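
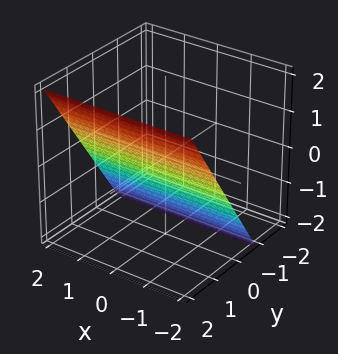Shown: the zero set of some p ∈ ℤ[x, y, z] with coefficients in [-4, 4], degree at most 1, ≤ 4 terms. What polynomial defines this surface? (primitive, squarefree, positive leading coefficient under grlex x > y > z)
3*y - 2*z - 2

1. The degree is 1 — the surface is flat (a plane).
2. Observable constraints: the surface avoids every integer x-axis point in the box; one z-axis crossing is at z = -1.
3. These observations pin down the coefficients.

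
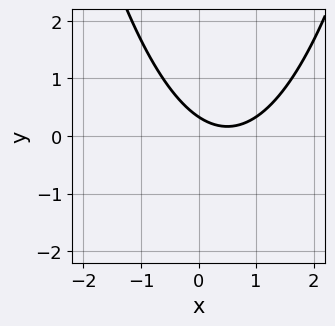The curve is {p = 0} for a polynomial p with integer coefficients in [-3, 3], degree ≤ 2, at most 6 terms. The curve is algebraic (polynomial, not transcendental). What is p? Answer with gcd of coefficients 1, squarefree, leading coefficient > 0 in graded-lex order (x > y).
2*x^2 - 2*x - 3*y + 1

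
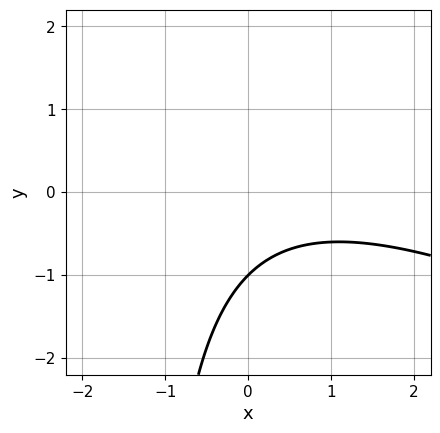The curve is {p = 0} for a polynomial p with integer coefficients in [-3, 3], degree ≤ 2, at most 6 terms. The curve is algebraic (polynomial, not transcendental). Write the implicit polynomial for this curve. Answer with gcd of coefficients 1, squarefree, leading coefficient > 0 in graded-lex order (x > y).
x^2 + 2*x*y - x + 3*y + 3

First, deg p = 2. The shape is more complex than any degree-1 curve.
Next, from the axis intercepts and sections: no x-intercept at any integer in the box; it crosses the y-axis at the gridline y = -1.
Finally, matching integer coefficients to the picture gives p.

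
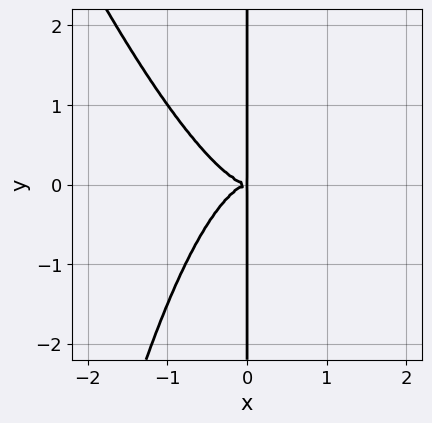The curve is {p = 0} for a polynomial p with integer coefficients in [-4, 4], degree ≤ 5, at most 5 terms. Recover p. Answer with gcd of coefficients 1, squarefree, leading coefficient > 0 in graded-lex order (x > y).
3*x^4 + x^3*y + 2*x*y^2

(a) Degree: a generic line meets the curve in up to 4 points, so deg p = 4.
(b) Checking where it meets the axes: every point of the y-axis in the box is on the curve.
(c) Together with the visible shape, these determine p as stated.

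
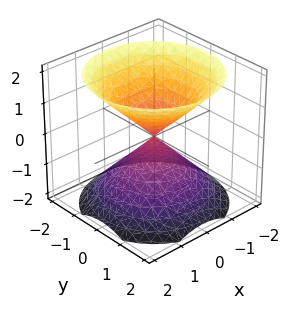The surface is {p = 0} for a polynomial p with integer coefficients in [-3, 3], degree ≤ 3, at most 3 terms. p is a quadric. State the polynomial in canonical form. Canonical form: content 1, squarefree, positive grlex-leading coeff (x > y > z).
(a) I count 2 distinct pieces. Treating them together as one polynomial.
(b) Degree: two nappes meeting at a single point; a quadric, so deg p = 2.
(c) Symmetries: the z-axis is an axis of rotation, so x and y enter only as x² + y²; mirror symmetry z ↦ −z ⇒ only even powers of z.
(d) From the visible intercepts: it crosses the x-axis at the gridline x = 0; it crosses the z-axis at the gridline z = 0.
(e) The integer polynomial consistent with all of this is the stated p.

x^2 + y^2 - z^2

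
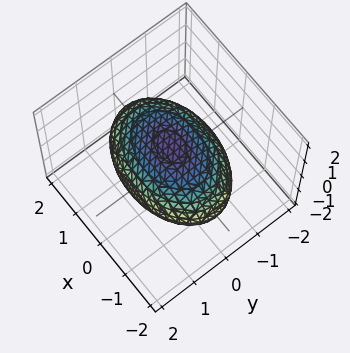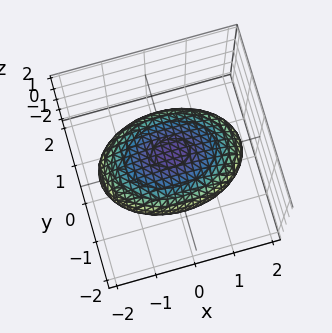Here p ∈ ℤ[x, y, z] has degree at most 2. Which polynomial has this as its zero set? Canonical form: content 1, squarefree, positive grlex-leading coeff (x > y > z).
x^2 + 2*y^2 + 3*z^2 - 3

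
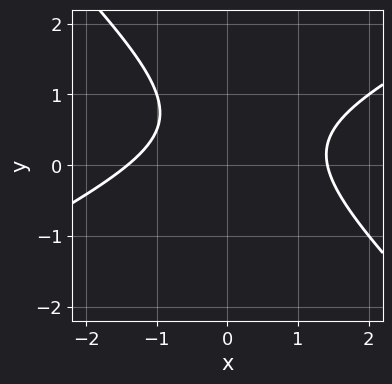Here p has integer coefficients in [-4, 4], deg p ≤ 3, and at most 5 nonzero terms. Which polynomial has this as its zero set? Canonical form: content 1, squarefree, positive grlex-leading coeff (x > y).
First, the degree is 2 — a generic line meets the curve in up to 2 points.
Then, from the axis intercepts and sections: no y-intercept at any integer in the box.
Finally, putting this together gives p.

x^2 - x*y - 2*y^2 + 2*y - 2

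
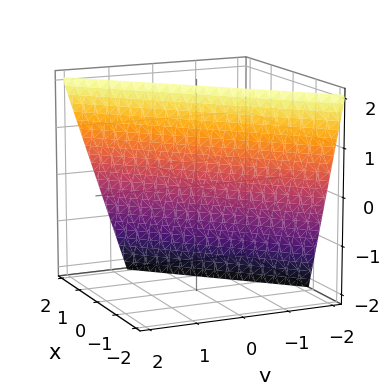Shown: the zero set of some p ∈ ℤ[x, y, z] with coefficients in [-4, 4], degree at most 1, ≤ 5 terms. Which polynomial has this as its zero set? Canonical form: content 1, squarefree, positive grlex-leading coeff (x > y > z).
Degree: every cross-section is a straight line — this is a plane, so deg p = 1.
Against the integer gridlines: it crosses the z-axis at the gridline z = 2.
These observations pin down the coefficients.

3*x - 3*y + z - 2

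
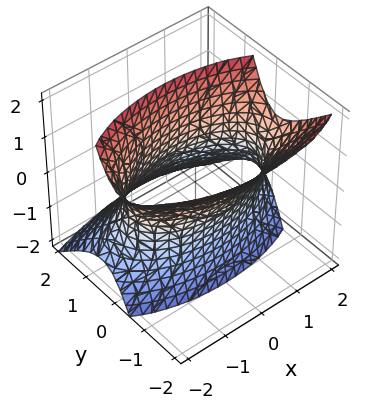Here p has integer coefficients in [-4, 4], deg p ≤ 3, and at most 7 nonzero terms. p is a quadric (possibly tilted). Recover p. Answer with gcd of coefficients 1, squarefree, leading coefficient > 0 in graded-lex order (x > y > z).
Degree: the shape is more complex than any degree-1 surface, so deg p = 2.
Against the integer gridlines: it misses every integer gridline on the z-axis; among the integer gridlines, it crosses the y-axis at y ∈ {-1, 1}.
Together with the visible shape, these determine p as stated.

x^2 + 3*y^2 + 2*y*z - z^2 - 3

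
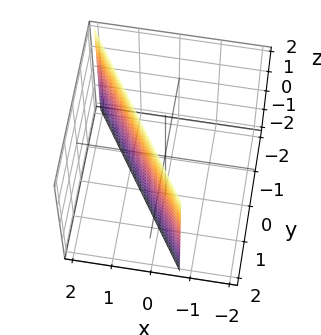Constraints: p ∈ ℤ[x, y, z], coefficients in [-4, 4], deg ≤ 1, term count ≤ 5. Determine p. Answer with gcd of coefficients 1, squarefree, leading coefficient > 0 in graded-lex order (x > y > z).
3*x + 2*y - 2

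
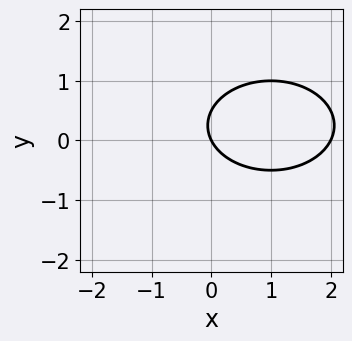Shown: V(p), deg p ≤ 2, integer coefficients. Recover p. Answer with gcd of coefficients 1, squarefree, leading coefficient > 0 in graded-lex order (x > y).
(a) The degree is 2 — no degree-1 curve has this shape.
(b) Observable constraints: among the integer gridlines, it crosses the x-axis at x ∈ {0, 2}; one y-axis crossing is at y = 0.
(c) Together with the visible shape, these determine p as stated.

x^2 + 2*y^2 - 2*x - y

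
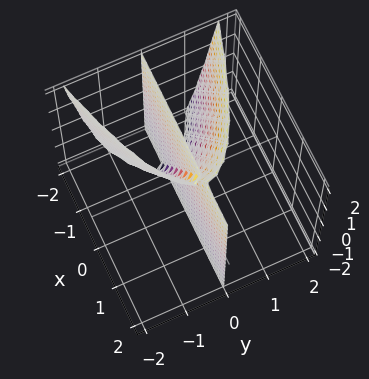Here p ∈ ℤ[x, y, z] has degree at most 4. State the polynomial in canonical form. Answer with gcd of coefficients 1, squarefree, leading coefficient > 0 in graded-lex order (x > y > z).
2*y^3 + 2*x*y - y*z

First, the picture has 2 separate pieces.
Then, the degree is 3 — no degree-2 surface has this shape.
Next, from the axis intercepts and sections: it meets the y-axis at y = 0 (among the integer gridlines); every point of the x-axis in the box is on the surface; the visible z-axis segment lies entirely on the surface.
Finally, solving for integer coefficients yields p as stated.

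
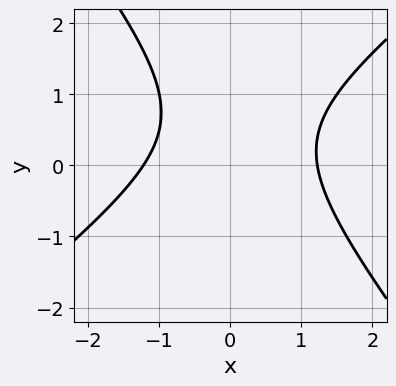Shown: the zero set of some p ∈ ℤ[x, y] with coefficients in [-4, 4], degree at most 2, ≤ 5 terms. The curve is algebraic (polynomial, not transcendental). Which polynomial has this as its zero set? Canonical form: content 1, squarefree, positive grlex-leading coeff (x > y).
(a) deg p = 2. The shape is more complex than any degree-1 curve.
(b) From the visible intercepts: it misses every integer gridline on the y-axis.
(c) Fitting integer coefficients to these (and the overall shape) gives p.

2*x^2 - x*y - 2*y^2 + 2*y - 3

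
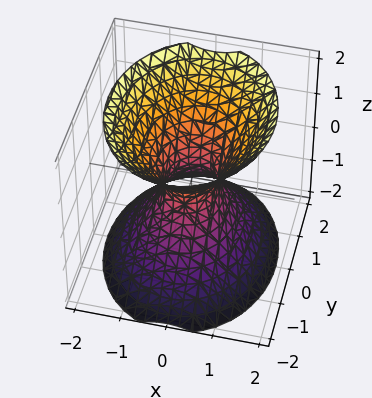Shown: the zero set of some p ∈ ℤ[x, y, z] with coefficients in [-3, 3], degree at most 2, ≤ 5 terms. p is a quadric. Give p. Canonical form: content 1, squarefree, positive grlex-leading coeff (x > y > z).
(a) deg p = 2. One connected sheet with a waist; a quadric.
(b) Symmetries: the y ↦ −y reflection is a symmetry, so y appears only in even powers; the x ↦ −x reflection is a symmetry, so x appears only in even powers; it's symmetric under z → −z, forcing even powers of z.
(c) Observable constraints: it misses every integer gridline on the z-axis.
(d) The integer polynomial consistent with all of this is the stated p.

3*x^2 + 2*y^2 - 2*z^2 - 1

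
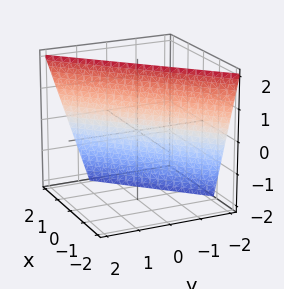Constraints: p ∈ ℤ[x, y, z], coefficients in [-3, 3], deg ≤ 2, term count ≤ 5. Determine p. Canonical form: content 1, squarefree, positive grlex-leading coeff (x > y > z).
3*x - 3*y + z - 2

(a) The degree is 1 — the surface is flat (a plane).
(b) Observable constraints: it meets the z-axis at z = 2 (among the integer gridlines).
(c) Assembling these constraints gives the stated polynomial.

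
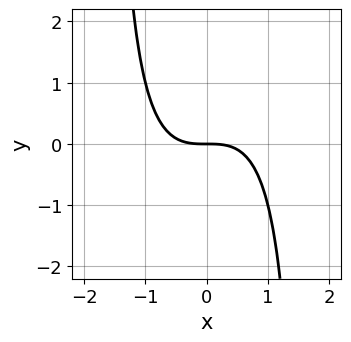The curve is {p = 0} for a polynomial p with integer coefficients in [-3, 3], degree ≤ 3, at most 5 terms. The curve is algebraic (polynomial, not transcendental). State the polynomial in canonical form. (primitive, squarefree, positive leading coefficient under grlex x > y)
1. The degree is 3 — no degree-2 curve has this shape.
2. From the visible intercepts: one y-axis crossing is at y = 0; it meets the x-axis at x = 0 (among the integer gridlines).
3. Solving for integer coefficients yields p as stated.

2*x^3 - x^2*y + 3*y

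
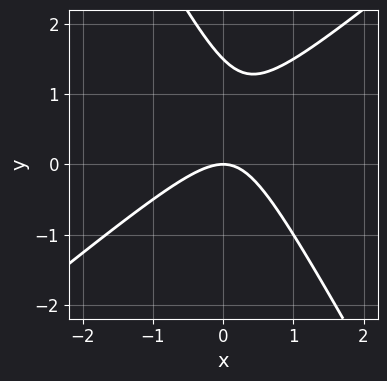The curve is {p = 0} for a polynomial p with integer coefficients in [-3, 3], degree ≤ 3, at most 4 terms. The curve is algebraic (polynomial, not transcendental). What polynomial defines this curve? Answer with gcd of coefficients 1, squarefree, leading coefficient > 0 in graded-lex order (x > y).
First, the degree is 2 — the shape is more complex than any degree-1 curve.
Then, against the integer gridlines: one x-axis crossing is at x = 0; it crosses the y-axis at the gridline y = 0.
Finally, these observations pin down the coefficients.

3*x^2 - 2*x*y - 2*y^2 + 3*y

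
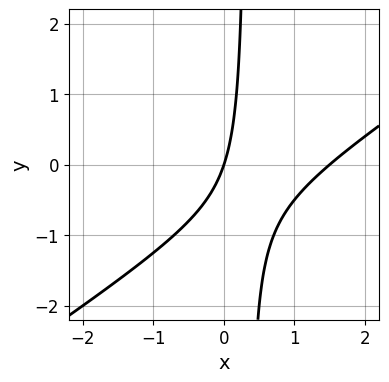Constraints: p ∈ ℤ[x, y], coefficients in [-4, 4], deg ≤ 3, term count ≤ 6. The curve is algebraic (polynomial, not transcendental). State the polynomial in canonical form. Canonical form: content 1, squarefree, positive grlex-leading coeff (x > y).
1. deg p = 2. The shape is more complex than any degree-1 curve.
2. From the visible intercepts: one x-axis crossing is at x = 0; it meets the y-axis at y = 0 (among the integer gridlines).
3. Fitting integer coefficients to these (and the overall shape) gives p.

2*x^2 - 3*x*y - 3*x + y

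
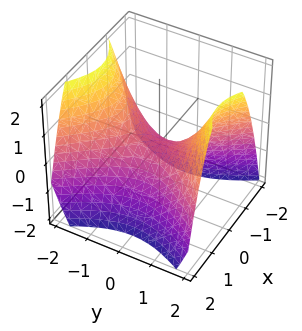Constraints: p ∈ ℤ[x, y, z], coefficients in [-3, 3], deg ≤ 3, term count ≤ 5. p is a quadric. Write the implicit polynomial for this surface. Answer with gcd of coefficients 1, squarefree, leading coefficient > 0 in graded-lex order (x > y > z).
(a) The degree is 2 — a saddle surface; a quadric.
(b) Symmetries: the y ↦ −y reflection is a symmetry, so y appears only in even powers; mirror symmetry x ↦ −x ⇒ only even powers of x.
(c) Against the integer gridlines: one x-axis crossing is at x = 0; it crosses the y-axis at the gridline y = 0; it crosses the z-axis at the gridline z = 0.
(d) Putting this together gives p.

3*x^2 - 2*y^2 + 3*z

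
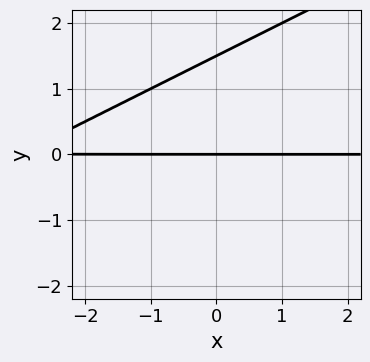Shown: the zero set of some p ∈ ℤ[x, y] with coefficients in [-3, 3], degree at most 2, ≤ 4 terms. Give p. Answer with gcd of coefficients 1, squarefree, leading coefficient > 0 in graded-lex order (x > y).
(a) Degree: a generic line meets the curve in up to 2 points, so deg p = 2.
(b) Reading off the gridlines: one y-axis crossing is at y = 0; every point of the x-axis in the box is on the curve.
(c) These observations pin down the coefficients.

x*y - 2*y^2 + 3*y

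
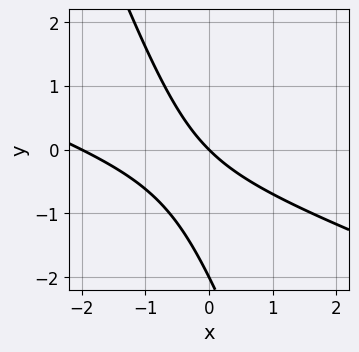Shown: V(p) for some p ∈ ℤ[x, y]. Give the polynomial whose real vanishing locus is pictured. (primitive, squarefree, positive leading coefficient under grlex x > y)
x^2 + 3*x*y + y^2 + 2*x + 2*y

First, the degree is 2 — a generic line meets the curve in up to 2 points.
Next, from the axis intercepts and sections: among the integer gridlines, it crosses the x-axis at x ∈ {-2, 0}; the y-axis gridline crossings are at y ∈ {-2, 0}.
Finally, assembling these constraints gives the stated polynomial.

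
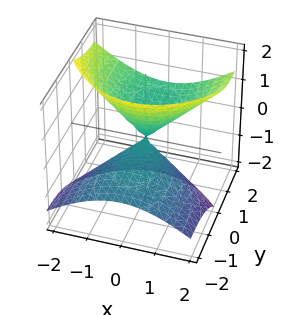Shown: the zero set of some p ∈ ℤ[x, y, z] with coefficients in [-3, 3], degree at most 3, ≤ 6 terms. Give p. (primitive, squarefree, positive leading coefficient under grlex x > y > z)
2*x^2 + y^2 - 3*y*z - 2*z^2

deg p = 2. A generic line meets the surface in up to 2 points.
Against the integer gridlines: it meets the x-axis at x = 0 (among the integer gridlines); it meets the z-axis at z = 0 (among the integer gridlines); one y-axis crossing is at y = 0.
Solving for integer coefficients yields p as stated.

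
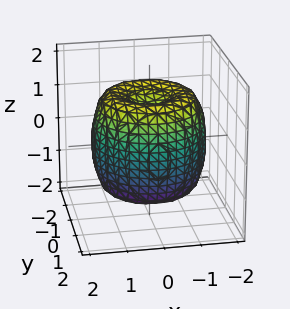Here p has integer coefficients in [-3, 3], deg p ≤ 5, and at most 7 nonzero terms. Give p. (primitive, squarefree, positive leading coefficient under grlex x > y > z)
(a) deg p = 4. The shape is more complex than any degree-3 surface.
(b) Symmetry: the surface is invariant under rotation about z: p = q(x² + y², z).
(c) Reading off the gridlines: the z-axis gridline crossings are at z ∈ {-1, 1}; a circular section at z = 1 has radius between 1 and 2.
(d) Solving for integer coefficients yields p as stated.

x^4 + 2*x^2*y^2 + y^4 - 2*x^2 - 2*y^2 + z^2 - 1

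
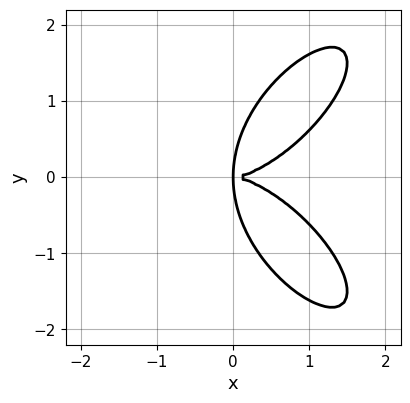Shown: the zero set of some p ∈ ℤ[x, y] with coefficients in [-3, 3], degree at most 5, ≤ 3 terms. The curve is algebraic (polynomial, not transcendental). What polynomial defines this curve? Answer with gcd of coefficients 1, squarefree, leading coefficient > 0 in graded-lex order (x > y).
x^4 + y^4 - 3*x*y^2

deg p = 4. The shape is more complex than any degree-3 curve.
Symmetries: the y ↦ −y reflection is a symmetry, so y appears only in even powers.
Fitting integer coefficients to these (and the overall shape) gives p.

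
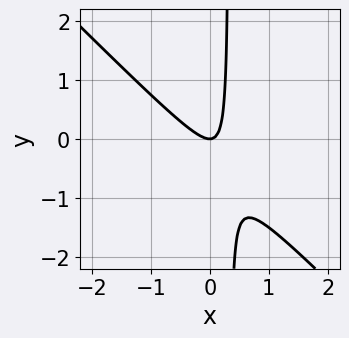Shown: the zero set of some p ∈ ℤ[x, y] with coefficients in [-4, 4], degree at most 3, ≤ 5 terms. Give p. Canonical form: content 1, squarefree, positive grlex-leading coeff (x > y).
3*x^2 + 3*x*y - y

1. The degree is 2 — no degree-1 curve has this shape.
2. From the visible intercepts: one y-axis crossing is at y = 0; it meets the x-axis at x = 0 (among the integer gridlines).
3. Fitting integer coefficients to these (and the overall shape) gives p.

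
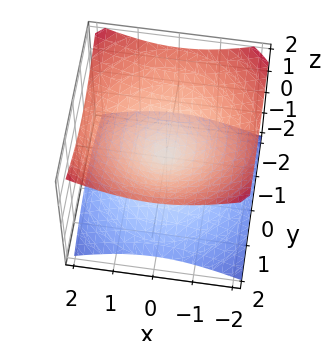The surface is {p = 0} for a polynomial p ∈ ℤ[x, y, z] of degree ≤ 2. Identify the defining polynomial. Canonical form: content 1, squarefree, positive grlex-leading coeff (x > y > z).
x^2 + y^2 - 2*z^2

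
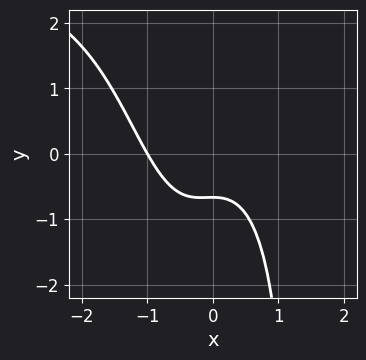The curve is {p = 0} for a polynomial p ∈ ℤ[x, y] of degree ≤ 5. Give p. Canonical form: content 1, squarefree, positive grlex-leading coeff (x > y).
x^3*y - 3*x^3 - x^2 - 3*y - 2

(a) The degree is 4 — no degree-3 curve has this shape.
(b) From the visible intercepts: it meets the x-axis at x = -1 (among the integer gridlines).
(c) Together with the visible shape, these determine p as stated.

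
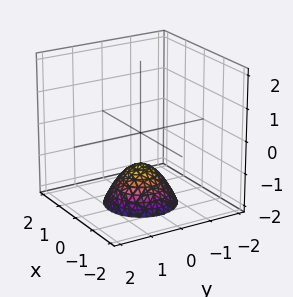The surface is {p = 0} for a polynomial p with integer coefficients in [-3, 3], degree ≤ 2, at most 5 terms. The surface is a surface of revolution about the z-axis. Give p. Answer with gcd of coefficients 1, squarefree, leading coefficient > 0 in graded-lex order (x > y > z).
x^2 + y^2 + z + 1

1. The degree is 2 — a generic line meets the surface in up to 2 points.
2. Symmetry: every cross-section ⟂ z is a circle, so x, y appear only via x² + y².
3. Reading off the gridlines: no y-intercept at any integer in the box; no x-intercept at any integer in the box; a circular section at z = -2 has radius exactly 1; it crosses the z-axis at the gridline z = -1.
4. These observations pin down the coefficients.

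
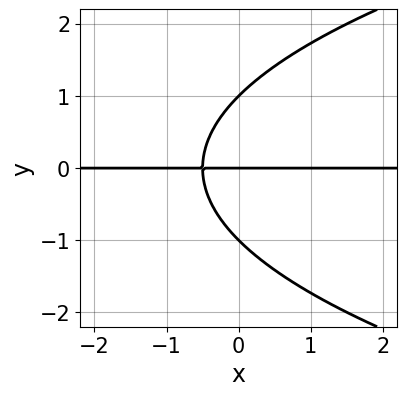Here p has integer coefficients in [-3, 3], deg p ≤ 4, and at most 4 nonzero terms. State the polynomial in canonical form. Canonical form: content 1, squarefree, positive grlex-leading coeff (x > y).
y^3 - 2*x*y - y

(a) The degree is 3 — the shape is more complex than any degree-2 curve.
(b) Checking where it meets the axes: the y-axis gridline crossings are at y ∈ {-1, 0, 1}; every point of the x-axis in the box is on the curve.
(c) Together with the visible shape, these determine p as stated.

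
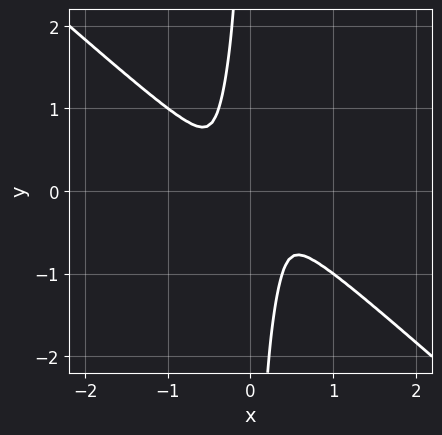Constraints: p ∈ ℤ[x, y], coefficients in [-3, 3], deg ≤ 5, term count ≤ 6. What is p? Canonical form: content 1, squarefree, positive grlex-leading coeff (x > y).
(a) deg p = 4. A generic line meets the curve in up to 4 points.
(b) Matching integer coefficients to the picture gives p.

3*x^4 - 2*x^2*y^2 + 2*x*y^3 + y^2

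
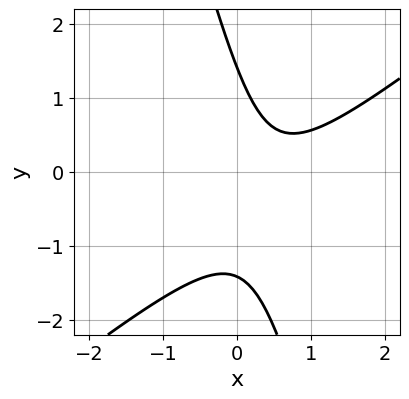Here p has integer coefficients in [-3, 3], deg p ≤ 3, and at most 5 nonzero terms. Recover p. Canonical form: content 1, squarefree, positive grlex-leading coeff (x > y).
(a) Degree: a generic line meets the curve in up to 2 points, so deg p = 2.
(b) Checking where it meets the axes: the curve avoids every integer x-axis point in the box.
(c) Putting this together gives p.

3*x^2 - 3*x*y - y^2 - 3*x + 2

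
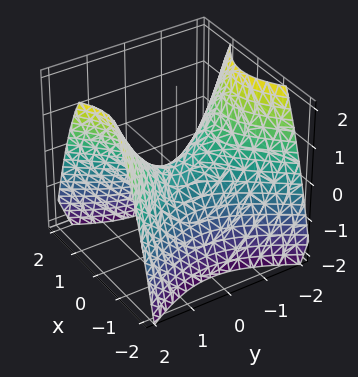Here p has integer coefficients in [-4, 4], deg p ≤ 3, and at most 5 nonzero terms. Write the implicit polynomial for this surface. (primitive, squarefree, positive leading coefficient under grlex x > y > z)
3*x^2 - 2*y^2 + 3*z

(a) The degree is 2 — a saddle surface; a quadric.
(b) Symmetries: mirror symmetry y ↦ −y ⇒ only even powers of y; mirror symmetry x ↦ −x ⇒ only even powers of x.
(c) From the visible intercepts: it crosses the x-axis at the gridline x = 0; one y-axis crossing is at y = 0; it meets the z-axis at z = 0 (among the integer gridlines).
(d) Fitting integer coefficients to these (and the overall shape) gives p.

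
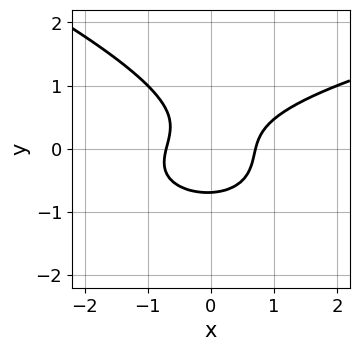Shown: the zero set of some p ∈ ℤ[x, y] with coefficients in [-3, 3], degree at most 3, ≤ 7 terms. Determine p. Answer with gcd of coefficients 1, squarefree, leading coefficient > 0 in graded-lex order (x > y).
deg p = 3. No degree-2 curve has this shape.
Putting this together gives p.

x*y^2 + 3*y^3 - 2*x^2 + x*y + 1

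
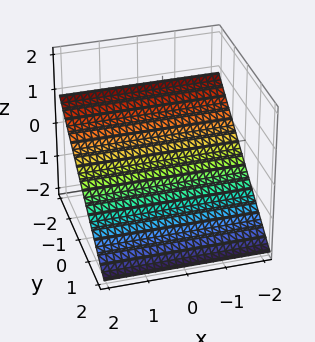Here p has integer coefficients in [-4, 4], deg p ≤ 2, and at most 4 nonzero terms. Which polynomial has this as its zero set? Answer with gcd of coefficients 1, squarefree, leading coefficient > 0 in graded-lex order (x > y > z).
2*y + 3*z + 2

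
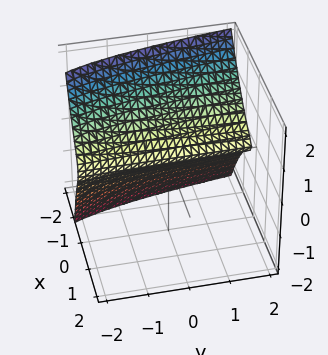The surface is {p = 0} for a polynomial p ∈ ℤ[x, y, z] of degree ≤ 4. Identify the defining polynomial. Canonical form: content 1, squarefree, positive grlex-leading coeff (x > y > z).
3*x^3 + x^2*z + y*z^2 + 3*z^2 + x

(a) Degree: a generic line meets the surface in up to 3 points, so deg p = 3.
(b) Checking where it meets the axes: one x-axis crossing is at x = 0; one z-axis crossing is at z = 0; the visible y-axis segment lies entirely on the surface.
(c) These observations pin down the coefficients.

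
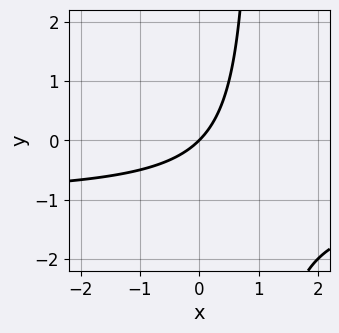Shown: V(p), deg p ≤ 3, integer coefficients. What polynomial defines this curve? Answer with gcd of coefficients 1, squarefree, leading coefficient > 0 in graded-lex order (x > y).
x*y + x - y

The degree is 2 — the shape is more complex than any degree-1 curve.
Checking where it meets the axes: it crosses the x-axis at the gridline x = 0; it crosses the y-axis at the gridline y = 0.
Assembling these constraints gives the stated polynomial.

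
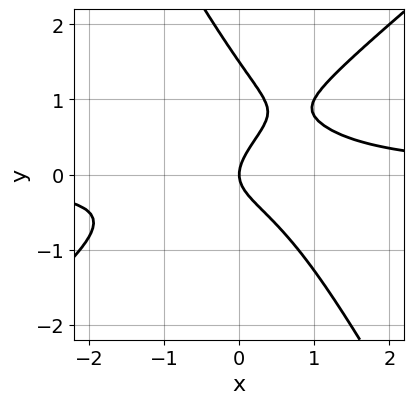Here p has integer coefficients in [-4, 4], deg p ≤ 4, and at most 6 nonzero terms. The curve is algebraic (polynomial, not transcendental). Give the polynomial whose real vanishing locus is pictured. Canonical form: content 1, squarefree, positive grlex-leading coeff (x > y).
First, the degree is 3 — the shape is more complex than any degree-2 curve.
Next, observable constraints: one x-axis crossing is at x = 0; one y-axis crossing is at y = 0.
Finally, the integer polynomial consistent with all of this is the stated p.

3*x^2*y - 2*x*y^2 - 2*y^3 + 3*y^2 - 2*x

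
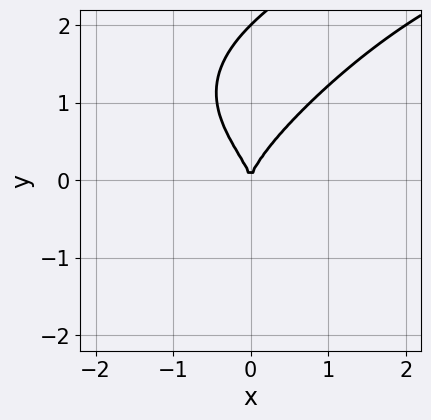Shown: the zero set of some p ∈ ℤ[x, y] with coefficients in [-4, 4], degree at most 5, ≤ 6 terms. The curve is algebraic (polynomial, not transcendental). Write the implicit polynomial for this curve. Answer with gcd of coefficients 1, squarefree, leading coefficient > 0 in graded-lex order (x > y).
x*y^3 - y^4 - x^2*y + 2*y^3 - 2*x^2

First, degree: the shape is more complex than any degree-3 curve, so deg p = 4.
Next, observable constraints: one x-axis crossing is at x = 0; among the integer gridlines, it crosses the y-axis at y ∈ {0, 2}.
Finally, matching integer coefficients to the picture gives p.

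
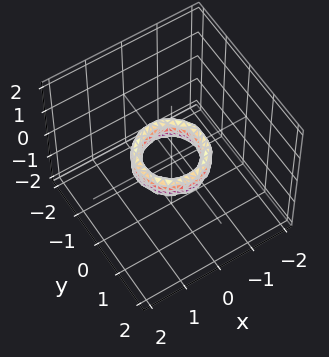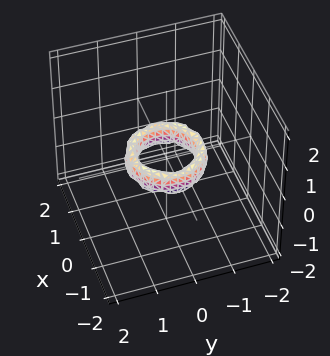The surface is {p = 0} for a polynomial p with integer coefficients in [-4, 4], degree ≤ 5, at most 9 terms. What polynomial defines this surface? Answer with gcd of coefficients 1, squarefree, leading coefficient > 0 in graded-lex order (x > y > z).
(a) deg p = 4. A generic line meets the surface in up to 4 points.
(b) Symmetries: the surface is invariant under rotation about z: p = q(x² + y², z).
(c) Against the integer gridlines: the surface avoids every integer z-axis point in the box; the x-axis gridline crossings are at x ∈ {-1, 1}; the y-axis gridline crossings are at y ∈ {-1, 1}; a circular section at z = 0 has radius between 0 and 1.
(d) Assembling these constraints gives the stated polynomial.

2*x^4 + 4*x^2*y^2 + 2*y^4 - 3*x^2 - 3*y^2 + z^2 + 1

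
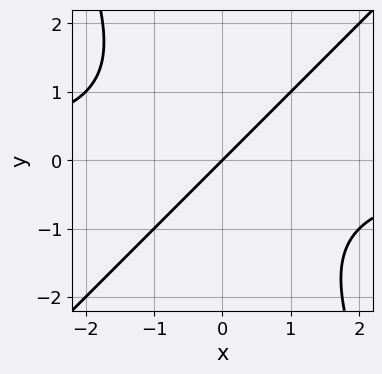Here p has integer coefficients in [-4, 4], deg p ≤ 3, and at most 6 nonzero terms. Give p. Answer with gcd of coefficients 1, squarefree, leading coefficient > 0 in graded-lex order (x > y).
(a) The degree is 3 — the shape is more complex than any degree-2 curve.
(b) From the axis intercepts and sections: it crosses the x-axis at the gridline x = 0; it meets the y-axis at y = 0 (among the integer gridlines).
(c) The integer polynomial consistent with all of this is the stated p.

2*x^2*y - x*y^2 - y^3 + 3*x - 3*y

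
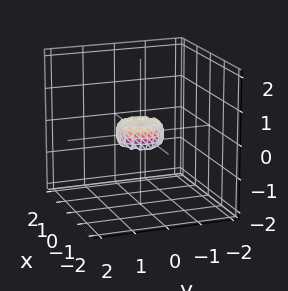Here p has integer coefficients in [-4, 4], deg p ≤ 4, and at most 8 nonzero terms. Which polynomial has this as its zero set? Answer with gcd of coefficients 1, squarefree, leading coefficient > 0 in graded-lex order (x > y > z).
2*x^4 + 4*x^2*y^2 + 2*y^4 - x^2 - y^2 + z^2

First, the degree is 4 — a generic line meets the surface in up to 4 points.
Then, by symmetry, the surface is invariant under rotation about z: p = q(x² + y², z).
Then, checking where it meets the axes: it crosses the x-axis at the gridline x = 0; a circular section at z = 0 has radius between 0 and 1; it crosses the y-axis at the gridline y = 0; one z-axis crossing is at z = 0.
Finally, assembling these constraints gives the stated polynomial.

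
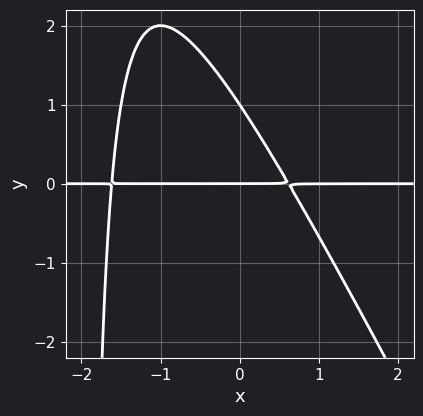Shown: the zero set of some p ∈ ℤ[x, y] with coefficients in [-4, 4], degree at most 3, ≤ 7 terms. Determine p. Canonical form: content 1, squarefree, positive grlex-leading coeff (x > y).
2*x^2*y + x*y^2 + 2*x*y + 2*y^2 - 2*y

1. The degree is 3 — no degree-2 curve has this shape.
2. From the visible intercepts: the y-axis gridline crossings are at y ∈ {0, 1}; every point of the x-axis in the box is on the curve.
3. Fitting integer coefficients to these (and the overall shape) gives p.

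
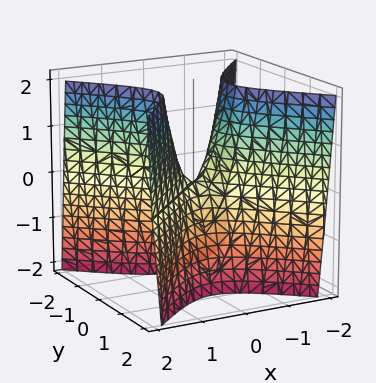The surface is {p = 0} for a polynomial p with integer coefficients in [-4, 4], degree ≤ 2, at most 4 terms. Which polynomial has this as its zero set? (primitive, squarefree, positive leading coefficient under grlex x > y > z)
3*x^2 - 3*y^2 - z

First, the degree is 2 — a hyperbolic paraboloid; a quadric.
Next, symmetries: it's symmetric under x → −x, forcing even powers of x; mirror symmetry y ↦ −y ⇒ only even powers of y.
Next, against the integer gridlines: it meets the x-axis at x = 0 (among the integer gridlines); one y-axis crossing is at y = 0; one z-axis crossing is at z = 0.
Finally, matching integer coefficients to the picture gives p.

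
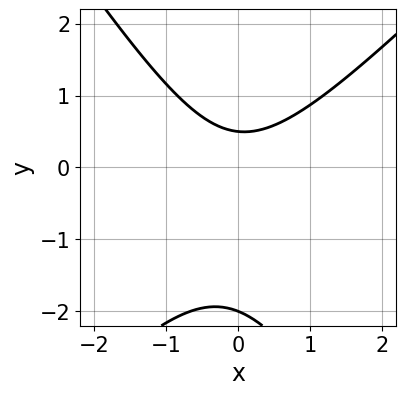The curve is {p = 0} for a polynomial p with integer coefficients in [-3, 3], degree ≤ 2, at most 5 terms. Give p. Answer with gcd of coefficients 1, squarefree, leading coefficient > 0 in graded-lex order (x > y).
Degree: the shape is more complex than any degree-1 curve, so deg p = 2.
Observable constraints: it misses every integer gridline on the x-axis; one y-axis crossing is at y = -2.
Fitting integer coefficients to these (and the overall shape) gives p.

3*x^2 - x*y - 2*y^2 - 3*y + 2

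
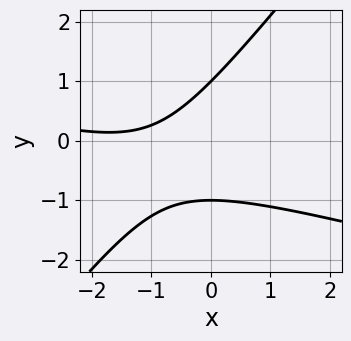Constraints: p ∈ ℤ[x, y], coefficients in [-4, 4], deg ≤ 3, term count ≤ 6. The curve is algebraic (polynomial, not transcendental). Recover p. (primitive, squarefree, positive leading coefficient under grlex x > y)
x^2 + 3*x*y - 3*y^2 + 3*x + 3

(a) Degree: no degree-1 curve has this shape, so deg p = 2.
(b) Against the integer gridlines: among the integer gridlines, it crosses the y-axis at y ∈ {-1, 1}; no x-intercept at any integer in the box.
(c) Together with the visible shape, these determine p as stated.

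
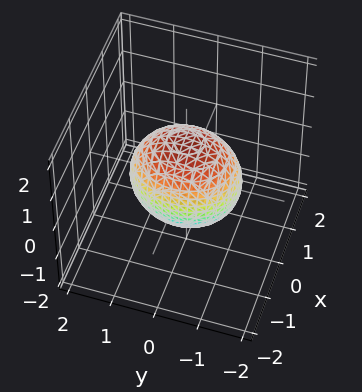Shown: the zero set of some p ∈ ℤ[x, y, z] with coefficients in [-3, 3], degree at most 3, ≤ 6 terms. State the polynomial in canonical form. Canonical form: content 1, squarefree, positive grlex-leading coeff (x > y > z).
1. The degree is 2 — bounded and convex; a quadric.
2. Symmetries: it's symmetric under y → −y, forcing even powers of y; it's symmetric under z → −z, forcing even powers of z; the x ↦ −x reflection is a symmetry, so x appears only in even powers.
3. From the visible intercepts: the x-axis gridline crossings are at x ∈ {-1, 1}.
4. Matching integer coefficients to the picture gives p.

3*x^2 + 2*y^2 + 2*z^2 - 3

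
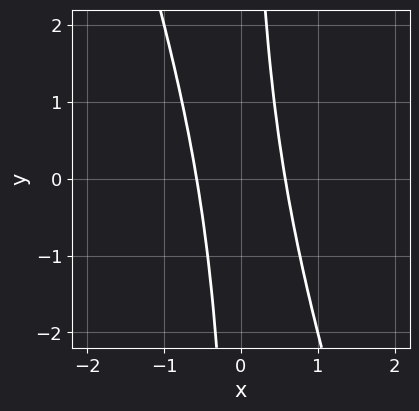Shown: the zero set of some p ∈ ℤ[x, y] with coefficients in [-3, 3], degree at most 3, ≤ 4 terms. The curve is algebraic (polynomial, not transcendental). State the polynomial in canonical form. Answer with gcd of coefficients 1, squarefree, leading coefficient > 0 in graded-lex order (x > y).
deg p = 2. The shape is more complex than any degree-1 curve.
From the visible intercepts: no y-intercept at any integer in the box.
Together with the visible shape, these determine p as stated.

3*x^2 + x*y - 1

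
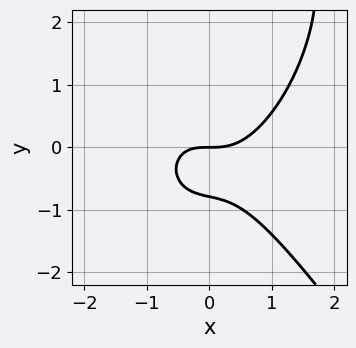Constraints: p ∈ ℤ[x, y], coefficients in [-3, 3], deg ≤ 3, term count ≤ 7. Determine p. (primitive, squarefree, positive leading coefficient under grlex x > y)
(a) The degree is 3 — the shape is more complex than any degree-2 curve.
(b) Checking where it meets the axes: one y-axis crossing is at y = 0; one x-axis crossing is at x = 0.
(c) Together with the visible shape, these determine p as stated.

3*x^3 + y^3 - x*y - 3*y^2 - 3*y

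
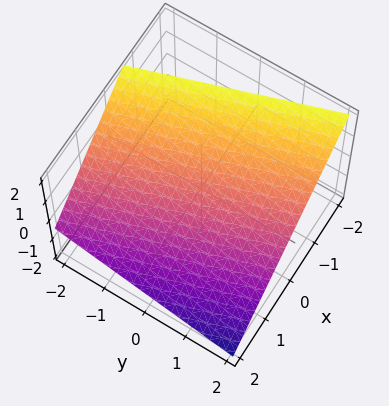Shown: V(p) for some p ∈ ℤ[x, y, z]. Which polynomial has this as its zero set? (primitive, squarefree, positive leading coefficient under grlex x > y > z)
3*x + y + 3*z - 2

deg p = 1.
Checking where it meets the axes: one y-axis crossing is at y = 2.
Together with the visible shape, these determine p as stated.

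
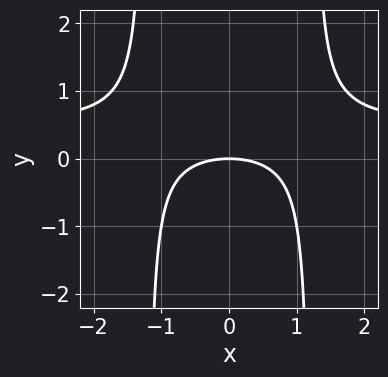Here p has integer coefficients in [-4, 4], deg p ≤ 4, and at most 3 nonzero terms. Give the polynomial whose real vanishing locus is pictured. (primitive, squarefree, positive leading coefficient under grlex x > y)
2*x^2*y - x^2 - 3*y

The degree is 3 — no degree-2 curve has this shape.
Symmetries: it's symmetric under x → −x, forcing even powers of x.
Observable constraints: it crosses the x-axis at the gridline x = 0; it crosses the y-axis at the gridline y = 0.
These observations pin down the coefficients.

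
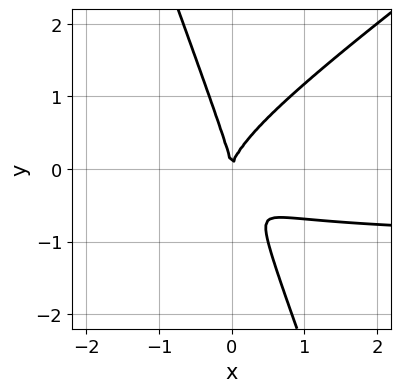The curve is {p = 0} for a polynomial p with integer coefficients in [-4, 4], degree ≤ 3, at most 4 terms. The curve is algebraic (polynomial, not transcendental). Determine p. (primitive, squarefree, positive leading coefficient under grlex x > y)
First, degree: a generic line meets the curve in up to 3 points, so deg p = 3.
Then, checking where it meets the axes: one x-axis crossing is at x = 0; it crosses the y-axis at the gridline y = 0.
Finally, fitting integer coefficients to these (and the overall shape) gives p.

2*x^2*y - 2*x*y^2 - y^3 + 2*x^2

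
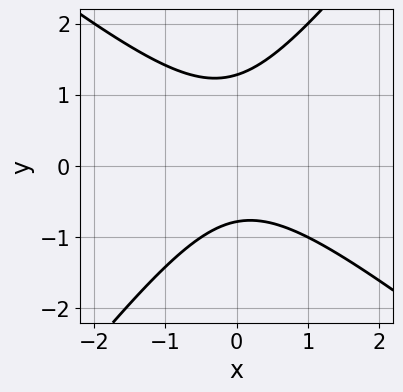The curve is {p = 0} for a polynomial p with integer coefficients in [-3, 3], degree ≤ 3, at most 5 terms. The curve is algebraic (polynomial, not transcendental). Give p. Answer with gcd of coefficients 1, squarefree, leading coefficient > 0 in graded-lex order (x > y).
2*x^2 + x*y - 2*y^2 + y + 2

1. The degree is 2 — the shape is more complex than any degree-1 curve.
2. Observable constraints: no x-intercept at any integer in the box.
3. Matching integer coefficients to the picture gives p.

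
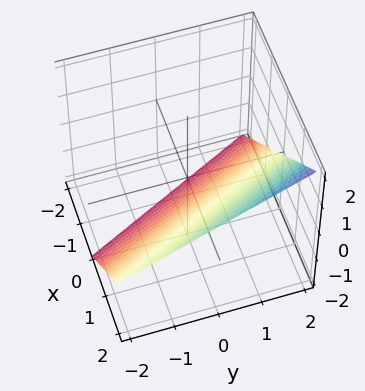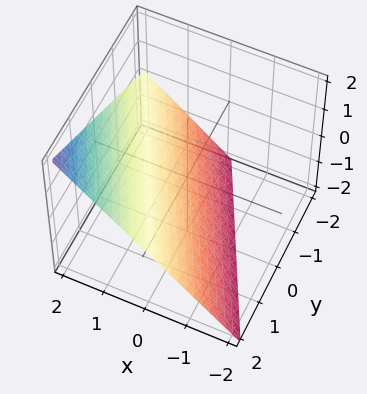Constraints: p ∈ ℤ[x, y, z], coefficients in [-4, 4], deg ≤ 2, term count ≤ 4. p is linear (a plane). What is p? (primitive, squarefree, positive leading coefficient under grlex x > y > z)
The degree is 1 — every cross-section is a straight line — this is a plane.
From the visible intercepts: one z-axis crossing is at z = -1; it meets the y-axis at y = 2 (among the integer gridlines); it crosses the x-axis at the gridline x = 1.
These observations pin down the coefficients.

2*x + y - 2*z - 2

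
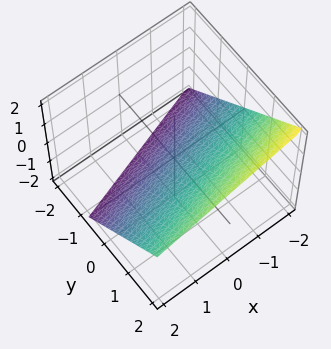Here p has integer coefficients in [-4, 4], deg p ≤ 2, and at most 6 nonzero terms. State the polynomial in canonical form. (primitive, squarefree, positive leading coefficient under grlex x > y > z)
x - 3*y + 3*z + 2

Degree: every cross-section is a straight line — this is a plane, so deg p = 1.
Observable constraints: one x-axis crossing is at x = -2.
Together with the visible shape, these determine p as stated.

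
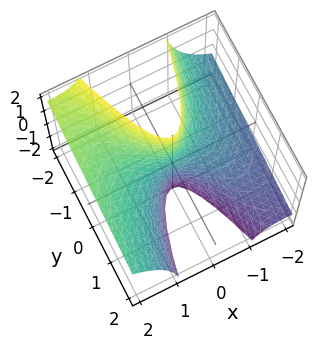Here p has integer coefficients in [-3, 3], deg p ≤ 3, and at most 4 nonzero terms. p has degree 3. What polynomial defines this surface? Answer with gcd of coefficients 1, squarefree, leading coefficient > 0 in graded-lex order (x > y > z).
The degree is 3 — a generic line meets the surface in up to 3 points.
Against the integer gridlines: one x-axis crossing is at x = 0; it meets the y-axis at y = 0 (among the integer gridlines); the visible z-axis segment lies entirely on the surface.
Fitting integer coefficients to these (and the overall shape) gives p.

x^3 - 2*x^2*z - 2*y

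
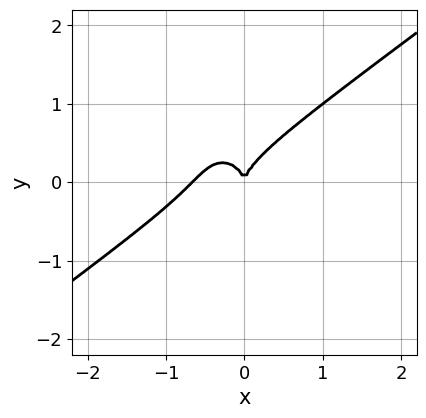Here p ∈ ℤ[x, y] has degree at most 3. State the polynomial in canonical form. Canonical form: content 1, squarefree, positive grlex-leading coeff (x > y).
3*x^3 - 3*x^2*y - 2*y^3 + 2*x^2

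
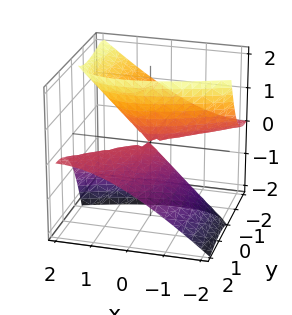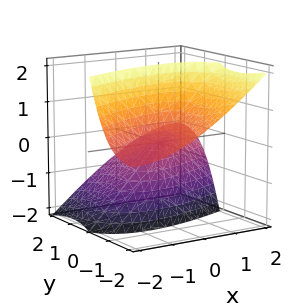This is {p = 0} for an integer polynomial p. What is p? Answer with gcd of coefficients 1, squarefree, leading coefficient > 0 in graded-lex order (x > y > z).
First, there are 2 components. They look like related sheets of one shape, so recover p as a whole.
Then, the degree is 2 — the shape is more complex than any degree-1 surface.
Then, observable constraints: it crosses the z-axis at the gridline z = 0; it meets the y-axis at y = 0 (among the integer gridlines); one x-axis crossing is at x = 0.
Finally, putting this together gives p.

x^2 - 2*x*y + y^2 + 3*y*z - z^2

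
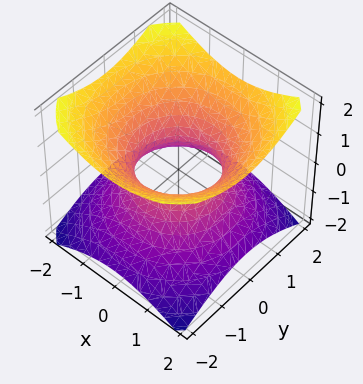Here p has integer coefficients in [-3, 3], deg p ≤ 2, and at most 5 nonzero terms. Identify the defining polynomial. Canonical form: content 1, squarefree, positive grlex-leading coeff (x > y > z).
1. Degree: no degree-1 surface has this shape, so deg p = 2.
2. By symmetry, the surface is invariant under rotation about z: p = q(x² + y², z).
3. Against the integer gridlines: the surface avoids every integer z-axis point in the box; the y-axis gridline crossings are at y ∈ {-1, 1}.
4. Solving for integer coefficients yields p as stated. Check: (1, 0, 0) on the x-axis lies on the surface, and p(1, 0, 0) = 0. ✓

2*x^2 + 2*y^2 - 3*z^2 - 2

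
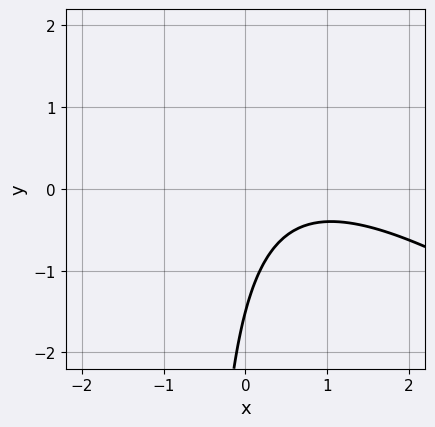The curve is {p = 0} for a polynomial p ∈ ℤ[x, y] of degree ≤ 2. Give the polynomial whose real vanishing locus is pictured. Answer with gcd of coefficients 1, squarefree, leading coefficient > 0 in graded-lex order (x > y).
Degree: no degree-1 curve has this shape, so deg p = 2.
From the axis intercepts and sections: the curve avoids every integer x-axis point in the box.
Putting this together gives p.

2*x^2 + 3*x*y - 3*x + 2*y + 3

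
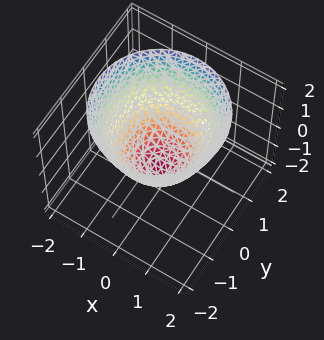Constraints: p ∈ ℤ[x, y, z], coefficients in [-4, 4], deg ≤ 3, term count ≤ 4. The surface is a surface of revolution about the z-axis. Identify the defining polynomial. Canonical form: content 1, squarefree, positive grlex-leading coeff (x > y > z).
x^2 + y^2 - z - 1

(a) Degree: no degree-1 surface has this shape, so deg p = 2.
(b) Symmetries: every cross-section ⟂ z is a circle, so x, y appear only via x² + y².
(c) From the axis intercepts and sections: among the integer gridlines, it crosses the y-axis at y ∈ {-1, 1}; among the integer gridlines, it crosses the x-axis at x ∈ {-1, 1}; a circular section at z = 1 has radius between 1 and 2; one z-axis crossing is at z = -1.
(d) Together with the visible shape, these determine p as stated.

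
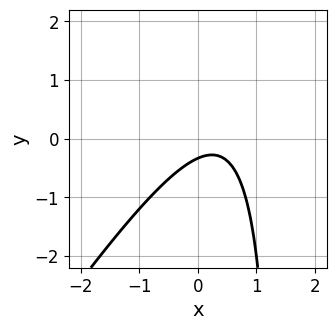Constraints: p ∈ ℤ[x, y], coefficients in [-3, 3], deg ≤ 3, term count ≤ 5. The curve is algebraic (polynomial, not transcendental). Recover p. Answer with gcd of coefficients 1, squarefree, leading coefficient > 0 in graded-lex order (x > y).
1. Degree: a generic line meets the curve in up to 2 points, so deg p = 2.
2. Observable constraints: it misses every integer gridline on the x-axis.
3. The integer polynomial consistent with all of this is the stated p.

3*x^2 - 2*x*y - 2*x + 3*y + 1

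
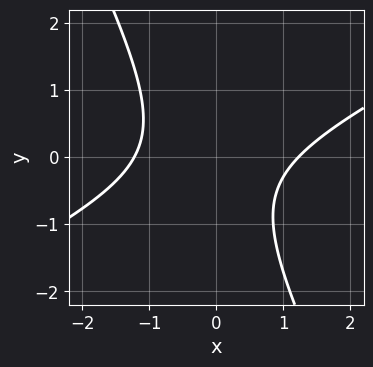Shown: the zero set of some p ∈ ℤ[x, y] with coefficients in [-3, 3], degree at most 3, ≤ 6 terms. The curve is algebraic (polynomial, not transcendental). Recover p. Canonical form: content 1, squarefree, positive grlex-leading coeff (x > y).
2*x^2 - 3*x*y - 2*y^2 - y - 3

First, the degree is 2 — no degree-1 curve has this shape.
Next, against the integer gridlines: it misses every integer gridline on the y-axis.
Finally, matching integer coefficients to the picture gives p.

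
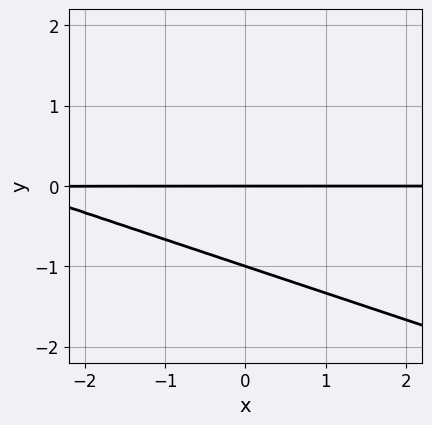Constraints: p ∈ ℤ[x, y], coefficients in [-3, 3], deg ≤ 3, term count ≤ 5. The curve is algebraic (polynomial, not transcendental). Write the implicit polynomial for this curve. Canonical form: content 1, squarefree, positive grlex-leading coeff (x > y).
Degree: a generic line meets the curve in up to 2 points, so deg p = 2.
From the visible intercepts: every point of the x-axis in the box is on the curve; among the integer gridlines, it crosses the y-axis at y ∈ {-1, 0}.
Putting this together gives p.

x*y + 3*y^2 + 3*y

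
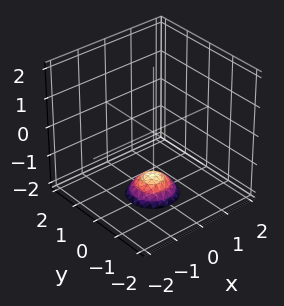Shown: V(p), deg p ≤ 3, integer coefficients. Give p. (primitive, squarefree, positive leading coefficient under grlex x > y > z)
1. deg p = 2. A generic line meets the surface in up to 2 points.
2. By symmetry, the surface is invariant under rotation about z: p = q(x² + y², z).
3. From the visible intercepts: it misses every integer gridline on the y-axis; a circular section at z = -2 has radius between 0 and 1.
4. These observations pin down the coefficients.

2*x^2 + 2*y^2 + 2*z + 3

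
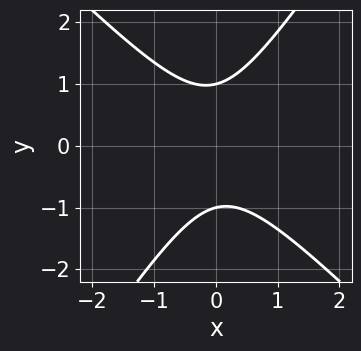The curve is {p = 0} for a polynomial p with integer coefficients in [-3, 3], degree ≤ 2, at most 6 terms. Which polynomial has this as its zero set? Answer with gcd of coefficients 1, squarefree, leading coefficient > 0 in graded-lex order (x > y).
Degree: no degree-1 curve has this shape, so deg p = 2.
Against the integer gridlines: the y-axis gridline crossings are at y ∈ {-1, 1}; no x-intercept at any integer in the box.
The integer polynomial consistent with all of this is the stated p.

3*x^2 + x*y - 2*y^2 + 2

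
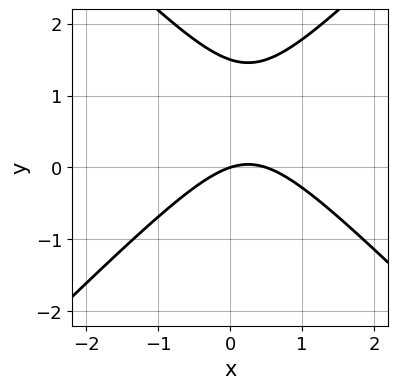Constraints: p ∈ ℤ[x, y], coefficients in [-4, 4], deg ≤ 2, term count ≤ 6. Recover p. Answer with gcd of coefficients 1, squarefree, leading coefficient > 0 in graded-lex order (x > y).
The degree is 2 — the shape is more complex than any degree-1 curve.
Observable constraints: one y-axis crossing is at y = 0; one x-axis crossing is at x = 0.
The integer polynomial consistent with all of this is the stated p.

2*x^2 - 2*y^2 - x + 3*y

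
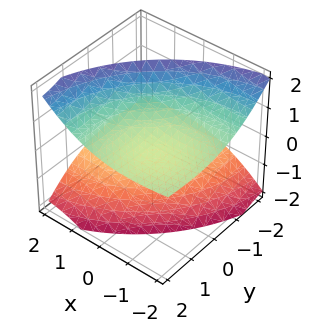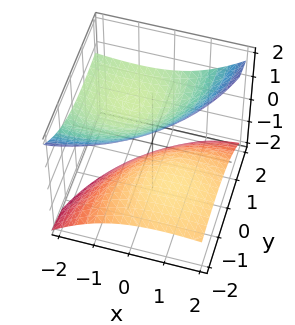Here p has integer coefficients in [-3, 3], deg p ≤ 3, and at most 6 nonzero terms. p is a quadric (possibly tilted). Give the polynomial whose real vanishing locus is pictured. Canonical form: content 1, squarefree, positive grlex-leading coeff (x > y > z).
x^2 + 3*x*z + y^2 - 3*y*z - 3*z^2 + 2

First, I count 2 distinct pieces. Treating them together as one polynomial.
Next, the degree is 2 — the shape is more complex than any degree-1 surface.
Then, reading off the gridlines: it misses every integer gridline on the x-axis; no y-intercept at any integer in the box.
Finally, these observations pin down the coefficients.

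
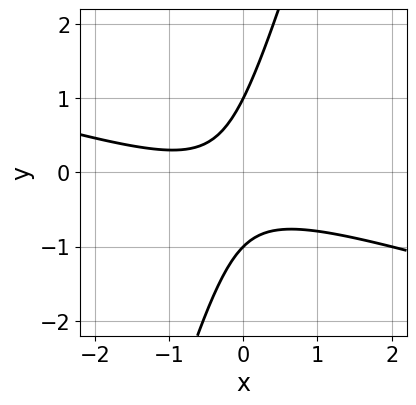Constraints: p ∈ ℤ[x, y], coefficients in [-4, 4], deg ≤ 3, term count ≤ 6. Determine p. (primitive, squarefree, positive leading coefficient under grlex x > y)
1. The degree is 2 — the shape is more complex than any degree-1 curve.
2. Checking where it meets the axes: the y-axis gridline crossings are at y ∈ {-1, 1}; it misses every integer gridline on the x-axis.
3. The integer polynomial consistent with all of this is the stated p.

x^2 + 3*x*y - y^2 + x + 1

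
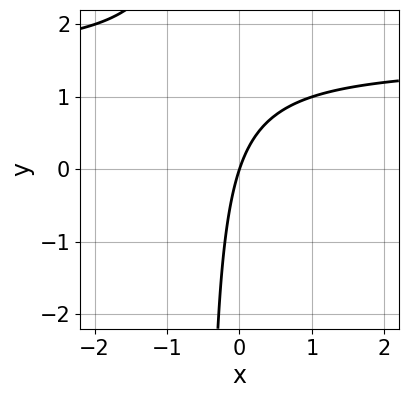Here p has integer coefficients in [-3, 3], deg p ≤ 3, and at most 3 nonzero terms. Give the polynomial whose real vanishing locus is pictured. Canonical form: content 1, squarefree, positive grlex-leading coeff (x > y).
2*x*y - 3*x + y

First, degree: a generic line meets the curve in up to 2 points, so deg p = 2.
Then, from the axis intercepts and sections: it meets the y-axis at y = 0 (among the integer gridlines); it crosses the x-axis at the gridline x = 0.
Finally, these observations pin down the coefficients.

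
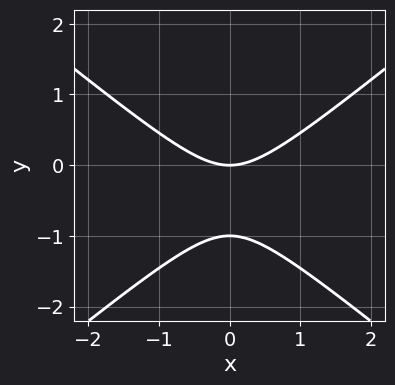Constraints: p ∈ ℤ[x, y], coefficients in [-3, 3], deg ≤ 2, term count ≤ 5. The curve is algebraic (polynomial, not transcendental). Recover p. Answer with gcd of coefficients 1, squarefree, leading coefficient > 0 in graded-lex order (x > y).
2*x^2 - 3*y^2 - 3*y

1. The degree is 2 — a generic line meets the curve in up to 2 points.
2. Symmetries: it's symmetric under x → −x, forcing even powers of x.
3. Observable constraints: the y-axis gridline crossings are at y ∈ {-1, 0}; it crosses the x-axis at the gridline x = 0.
4. These observations pin down the coefficients.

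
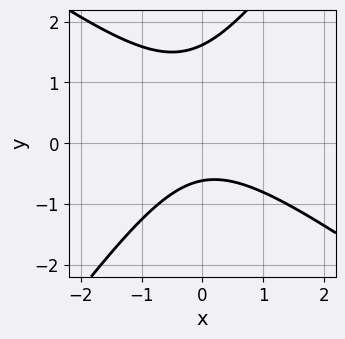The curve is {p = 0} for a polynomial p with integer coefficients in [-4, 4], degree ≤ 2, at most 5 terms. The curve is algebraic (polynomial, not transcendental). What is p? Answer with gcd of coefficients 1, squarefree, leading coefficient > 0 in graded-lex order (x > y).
3*x^2 + 2*x*y - 3*y^2 + 3*y + 3

First, degree: a generic line meets the curve in up to 2 points, so deg p = 2.
Then, checking where it meets the axes: it misses every integer gridline on the x-axis.
Finally, assembling these constraints gives the stated polynomial.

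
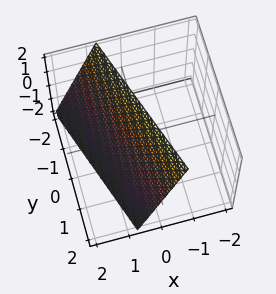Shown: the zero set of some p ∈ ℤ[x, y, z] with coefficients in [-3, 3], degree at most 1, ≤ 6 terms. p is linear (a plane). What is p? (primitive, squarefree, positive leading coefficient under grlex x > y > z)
First, degree: every cross-section is a straight line — this is a plane, so deg p = 1.
Then, from the visible intercepts: it crosses the y-axis at the gridline y = 2; one z-axis crossing is at z = 2.
Finally, solving for integer coefficients yields p as stated.

3*x + y + z - 2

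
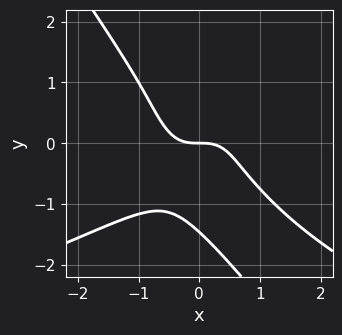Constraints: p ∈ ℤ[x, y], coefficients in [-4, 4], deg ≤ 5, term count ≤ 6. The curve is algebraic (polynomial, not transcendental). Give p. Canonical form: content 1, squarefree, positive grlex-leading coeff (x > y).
3*x*y^3 + 2*y^4 + 3*x^3 + 2*y^3 + 2*y

1. Degree: a generic line meets the curve in up to 4 points, so deg p = 4.
2. From the visible intercepts: it meets the y-axis at y = 0 (among the integer gridlines); it meets the x-axis at x = 0 (among the integer gridlines).
3. Matching integer coefficients to the picture gives p.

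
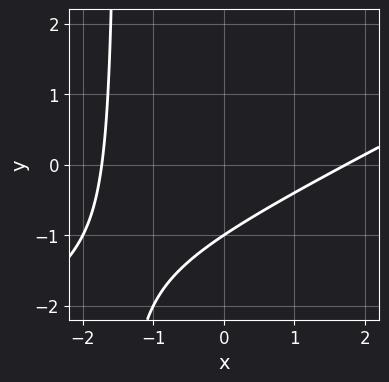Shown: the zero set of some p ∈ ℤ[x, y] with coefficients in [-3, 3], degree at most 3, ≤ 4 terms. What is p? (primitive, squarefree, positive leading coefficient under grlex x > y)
Degree: no degree-1 curve has this shape, so deg p = 2.
Against the integer gridlines: one y-axis crossing is at y = -1.
Together with the visible shape, these determine p as stated.

x^2 - 2*x*y - 3*y - 3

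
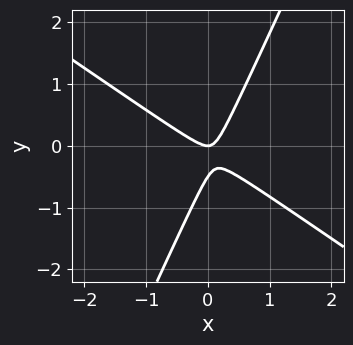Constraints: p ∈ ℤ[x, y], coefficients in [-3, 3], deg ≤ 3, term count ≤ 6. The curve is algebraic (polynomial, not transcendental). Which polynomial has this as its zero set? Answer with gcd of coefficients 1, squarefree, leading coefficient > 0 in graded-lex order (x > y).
1. The degree is 2 — no degree-1 curve has this shape.
2. Observable constraints: it meets the x-axis at x = 0 (among the integer gridlines); it meets the y-axis at y = 0 (among the integer gridlines).
3. Assembling these constraints gives the stated polynomial.

3*x^2 + 3*x*y - 2*y^2 - y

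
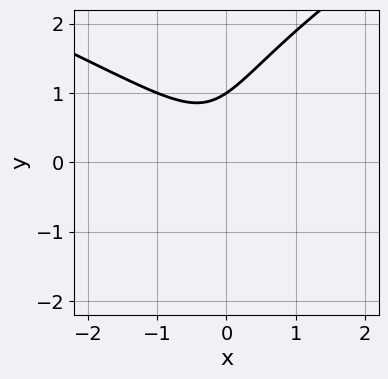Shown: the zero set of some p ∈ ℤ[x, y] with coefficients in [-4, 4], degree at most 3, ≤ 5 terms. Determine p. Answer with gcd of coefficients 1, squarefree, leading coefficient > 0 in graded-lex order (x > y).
y^3 - 2*x^2 - 2*x*y - 1

First, degree: a generic line meets the curve in up to 3 points, so deg p = 3.
Then, reading off the gridlines: one y-axis crossing is at y = 1; the curve avoids every integer x-axis point in the box.
Finally, the integer polynomial consistent with all of this is the stated p.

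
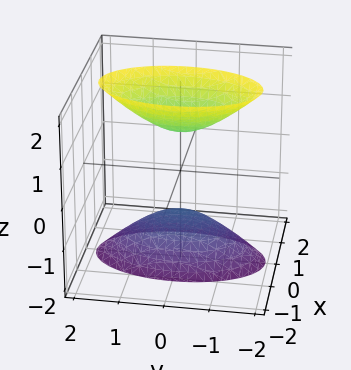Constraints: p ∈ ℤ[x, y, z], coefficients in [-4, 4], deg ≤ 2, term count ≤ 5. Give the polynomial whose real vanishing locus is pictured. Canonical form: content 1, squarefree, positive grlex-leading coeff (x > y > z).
3*x^2 + y^2 - z^2 + 1

There are 2 components. Treating them together as one polynomial.
The degree is 2 — two sheets facing apart; a quadric.
Symmetries: it's symmetric under x → −x, forcing even powers of x; mirror symmetry z ↦ −z ⇒ only even powers of z; it's symmetric under y → −y, forcing even powers of y.
From the axis intercepts and sections: among the integer gridlines, it crosses the z-axis at z ∈ {-1, 1}; it misses every integer gridline on the x-axis; no y-intercept at any integer in the box.
Putting this together gives p.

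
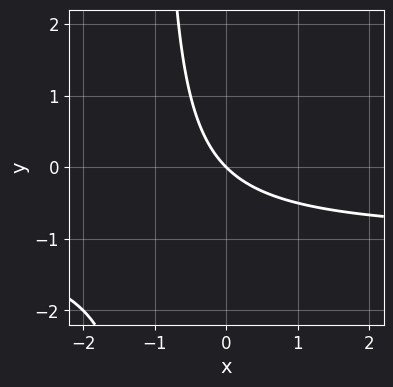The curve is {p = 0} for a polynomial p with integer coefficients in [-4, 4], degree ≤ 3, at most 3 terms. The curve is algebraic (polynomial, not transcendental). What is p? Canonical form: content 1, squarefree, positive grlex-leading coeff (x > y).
1. deg p = 2.
2. From the visible intercepts: it meets the x-axis at x = 0 (among the integer gridlines); it meets the y-axis at y = 0 (among the integer gridlines).
3. Together with the visible shape, these determine p as stated.

x*y + x + y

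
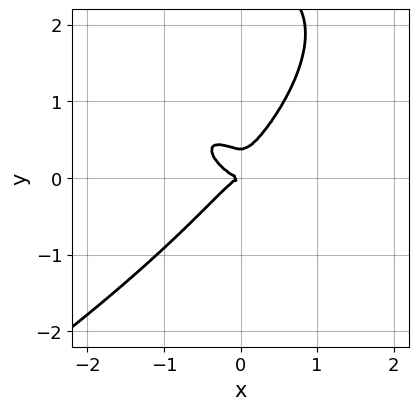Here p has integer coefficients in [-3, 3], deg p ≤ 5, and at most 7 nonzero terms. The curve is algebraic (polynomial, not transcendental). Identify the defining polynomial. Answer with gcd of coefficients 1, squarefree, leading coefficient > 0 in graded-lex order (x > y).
1. Degree: no degree-3 curve has this shape, so deg p = 4.
2. Observable constraints: it meets the x-axis at x = 0 (among the integer gridlines); it crosses the y-axis at the gridline y = 0.
3. The integer polynomial consistent with all of this is the stated p.

y^4 + 2*x^3 + 2*x^2*y - 3*y^3 + y^2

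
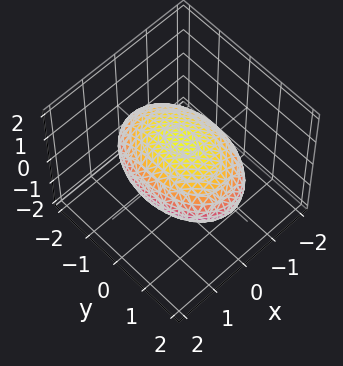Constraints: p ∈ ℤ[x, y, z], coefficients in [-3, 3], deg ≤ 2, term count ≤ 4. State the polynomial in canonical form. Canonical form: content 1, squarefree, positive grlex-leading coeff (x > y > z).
The degree is 2 — a closed, bounded, convex surface; a quadric.
Symmetries: the x ↦ −x reflection is a symmetry, so x appears only in even powers; it's symmetric under y → −y, forcing even powers of y; the z ↦ −z reflection is a symmetry, so z appears only in even powers.
Reading off the gridlines: among the integer gridlines, it crosses the z-axis at z ∈ {-1, 1}.
These observations pin down the coefficients.

2*x^2 + y^2 + 3*z^2 - 3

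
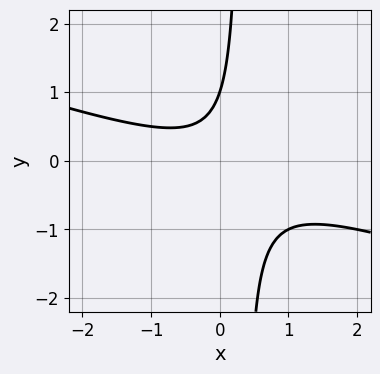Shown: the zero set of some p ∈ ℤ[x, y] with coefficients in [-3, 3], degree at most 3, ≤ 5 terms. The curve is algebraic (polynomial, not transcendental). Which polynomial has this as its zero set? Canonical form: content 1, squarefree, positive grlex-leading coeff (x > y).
x^2 + 3*x*y - y + 1

1. deg p = 2. A generic line meets the curve in up to 2 points.
2. Reading off the gridlines: it misses every integer gridline on the x-axis; it meets the y-axis at y = 1 (among the integer gridlines).
3. These observations pin down the coefficients.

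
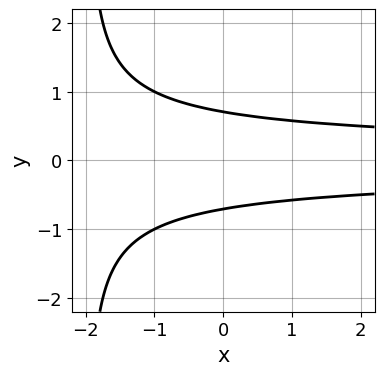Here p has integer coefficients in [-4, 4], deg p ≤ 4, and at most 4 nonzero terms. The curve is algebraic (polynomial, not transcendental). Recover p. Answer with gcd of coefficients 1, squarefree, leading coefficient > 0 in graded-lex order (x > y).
(a) The degree is 3 — the shape is more complex than any degree-2 curve.
(b) Symmetries: it's symmetric under y → −y, forcing even powers of y.
(c) Reading off the gridlines: it misses every integer gridline on the x-axis.
(d) The integer polynomial consistent with all of this is the stated p.

x*y^2 + 2*y^2 - 1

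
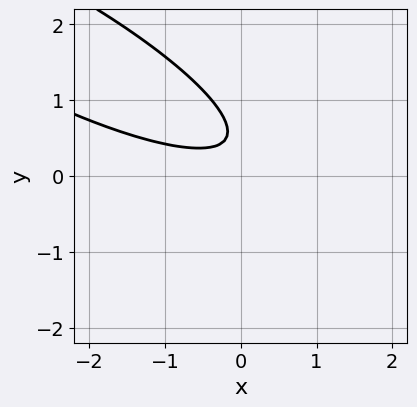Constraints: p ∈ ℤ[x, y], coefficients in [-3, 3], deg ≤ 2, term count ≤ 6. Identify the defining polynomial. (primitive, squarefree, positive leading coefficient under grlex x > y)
x^2 + 3*x*y + 3*y^2 - 3*y + 1

Degree: a generic line meets the curve in up to 2 points, so deg p = 2.
Observable constraints: it misses every integer gridline on the y-axis; the curve avoids every integer x-axis point in the box.
Putting this together gives p.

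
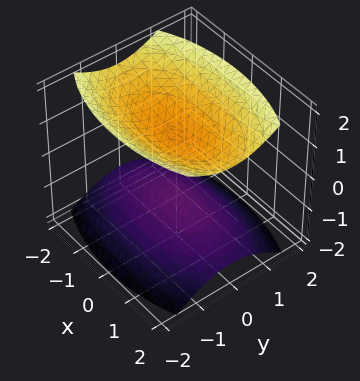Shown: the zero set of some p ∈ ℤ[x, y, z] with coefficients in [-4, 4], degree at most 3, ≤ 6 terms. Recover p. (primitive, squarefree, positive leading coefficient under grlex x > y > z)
1. The picture has 2 separate pieces.
2. The degree is 2 — two separate bowl-shaped sheets opening away from each other; a quadric.
3. Symmetries: mirror symmetry x ↦ −x ⇒ only even powers of x; the z ↦ −z reflection is a symmetry, so z appears only in even powers; mirror symmetry y ↦ −y ⇒ only even powers of y.
4. Reading off the gridlines: the z-axis gridline crossings are at z ∈ {-1, 1}; no x-intercept at any integer in the box; no y-intercept at any integer in the box.
5. Together with the visible shape, these determine p as stated.

x^2 + 3*y^2 - 3*z^2 + 3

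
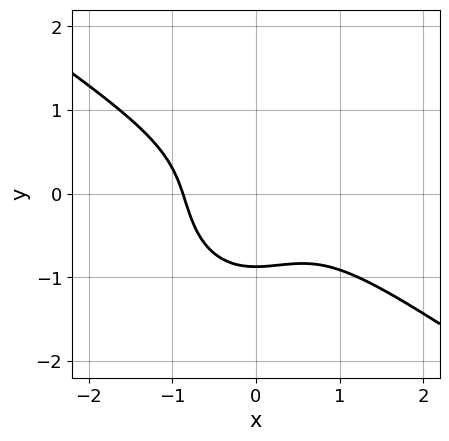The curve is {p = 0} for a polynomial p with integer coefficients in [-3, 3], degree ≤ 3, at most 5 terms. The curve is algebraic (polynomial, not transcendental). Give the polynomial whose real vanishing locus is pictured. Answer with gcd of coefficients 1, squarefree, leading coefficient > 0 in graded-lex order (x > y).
First, deg p = 3. A generic line meets the curve in up to 3 points.
Finally, the integer polynomial consistent with all of this is the stated p.

3*x^3 + 3*x^2*y + 3*y^3 + 2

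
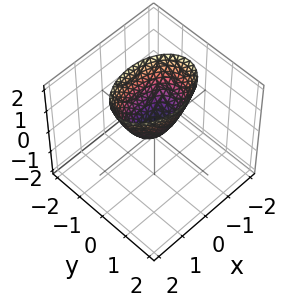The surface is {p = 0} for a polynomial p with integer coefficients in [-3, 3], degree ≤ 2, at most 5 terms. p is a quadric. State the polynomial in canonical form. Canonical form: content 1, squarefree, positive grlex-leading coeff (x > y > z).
x^2 + 2*y^2 - z

The degree is 2 — a paraboloid; a quadric.
Symmetries: it's symmetric under y → −y, forcing even powers of y; mirror symmetry x ↦ −x ⇒ only even powers of x.
Against the integer gridlines: it crosses the z-axis at the gridline z = 0; it crosses the x-axis at the gridline x = 0; it crosses the y-axis at the gridline y = 0.
These observations pin down the coefficients.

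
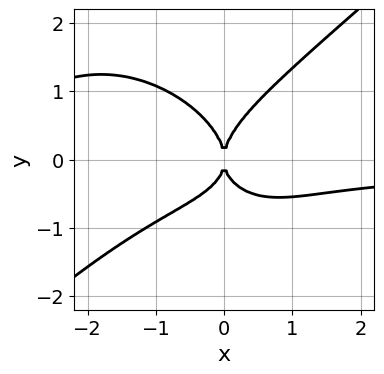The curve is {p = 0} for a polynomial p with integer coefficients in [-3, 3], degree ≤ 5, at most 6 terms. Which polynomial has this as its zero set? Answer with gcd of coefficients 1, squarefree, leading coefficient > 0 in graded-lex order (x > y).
2*x^3*y - 3*y^4 + 3*x^2*y + 3*x^2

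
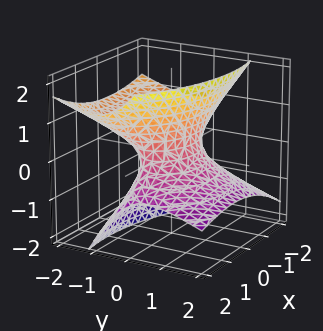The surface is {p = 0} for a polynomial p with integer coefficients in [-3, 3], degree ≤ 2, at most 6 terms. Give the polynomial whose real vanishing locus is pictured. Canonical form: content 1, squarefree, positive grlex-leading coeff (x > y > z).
1. The degree is 2 — a generic line meets the surface in up to 2 points.
2. Against the integer gridlines: no z-intercept at any integer in the box; among the integer gridlines, it crosses the x-axis at x ∈ {-1, 1}.
3. Putting this together gives p.

x^2 + x*z + 2*y^2 + 3*y*z - 2*z^2 - 1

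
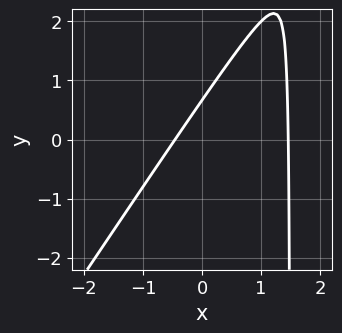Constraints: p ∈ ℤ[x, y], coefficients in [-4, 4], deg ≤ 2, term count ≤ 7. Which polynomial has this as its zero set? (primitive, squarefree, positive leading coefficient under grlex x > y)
3*x^2 - 2*x*y - 3*x + 3*y - 2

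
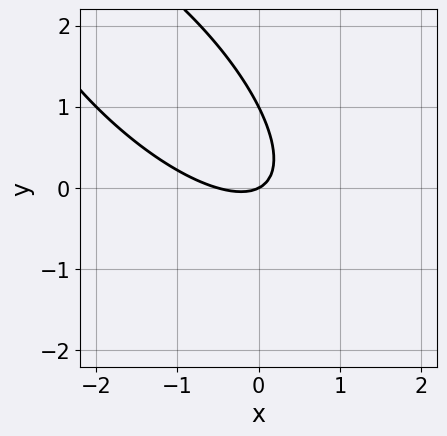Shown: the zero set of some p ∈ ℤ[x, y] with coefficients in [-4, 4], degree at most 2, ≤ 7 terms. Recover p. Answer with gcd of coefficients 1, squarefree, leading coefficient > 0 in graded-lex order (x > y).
First, degree: the shape is more complex than any degree-1 curve, so deg p = 2.
Next, reading off the gridlines: among the integer gridlines, it crosses the y-axis at y ∈ {0, 1}; it meets the x-axis at x = 0 (among the integer gridlines).
Finally, matching integer coefficients to the picture gives p.

2*x^2 + 3*x*y + 2*y^2 + x - 2*y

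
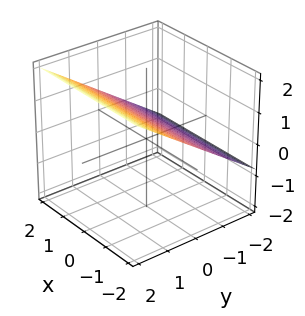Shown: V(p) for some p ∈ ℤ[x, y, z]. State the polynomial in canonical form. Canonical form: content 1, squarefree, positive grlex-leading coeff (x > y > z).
1. The degree is 1 — the surface is flat (a plane).
2. Reading off the gridlines: it misses every integer gridline on the x-axis; one y-axis crossing is at y = -1.
3. Assembling these constraints gives the stated polynomial.

2*y - 3*z + 2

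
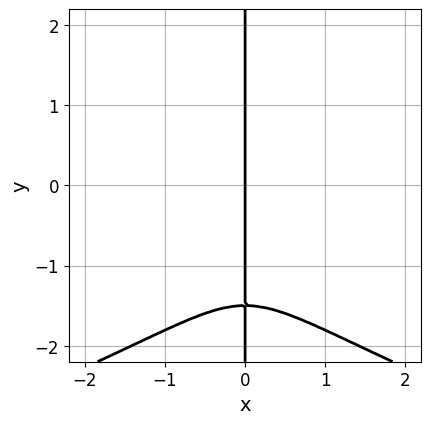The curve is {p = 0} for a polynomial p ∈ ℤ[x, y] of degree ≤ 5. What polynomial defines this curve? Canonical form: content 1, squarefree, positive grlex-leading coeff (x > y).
(a) Degree: the shape is more complex than any degree-3 curve, so deg p = 4.
(b) From the axis intercepts and sections: it crosses the x-axis at the gridline x = 0; every point of the y-axis in the box is on the curve.
(c) Matching integer coefficients to the picture gives p.

2*x*y^3 + 2*x^3 + 3*x*y^2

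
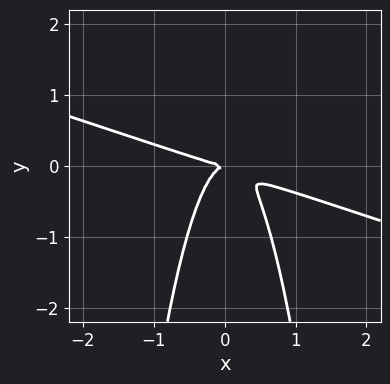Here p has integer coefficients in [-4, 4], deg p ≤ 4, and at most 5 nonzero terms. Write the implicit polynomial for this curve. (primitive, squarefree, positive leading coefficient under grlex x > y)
x^3 + 3*x^2*y + y^2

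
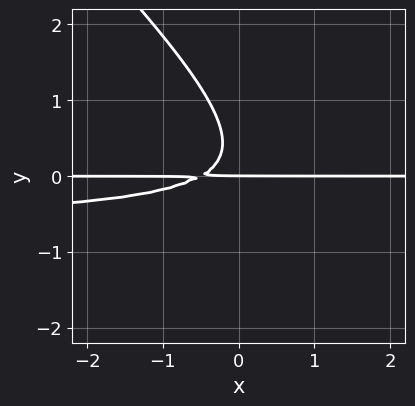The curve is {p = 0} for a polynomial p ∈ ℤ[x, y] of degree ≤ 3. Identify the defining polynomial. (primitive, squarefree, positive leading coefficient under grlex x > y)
3*x*y^2 + 3*y^3 + 2*x*y - 2*y^2 + y

(a) The degree is 3 — a generic line meets the curve in up to 3 points.
(b) Against the integer gridlines: the visible x-axis segment lies entirely on the curve; one y-axis crossing is at y = 0.
(c) Assembling these constraints gives the stated polynomial.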